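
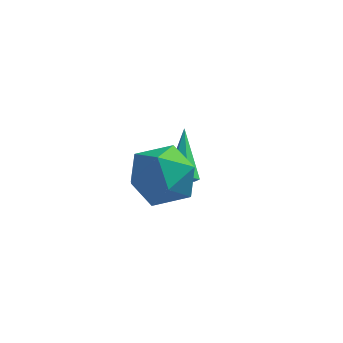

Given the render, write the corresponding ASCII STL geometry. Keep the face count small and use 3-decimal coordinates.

solid 
facet normal -0.321 0.253 0.913
outer loop
vertex -0.043 0.071 3.269
vertex -1.09 -0.443 3.043
vertex -0.21 -1.077 3.528
endloop
endfacet
facet normal 0.386 0.149 0.910
outer loop
vertex -0.043 0.071 3.269
vertex -0.21 -1.077 3.528
vertex 0.812 -0.721 3.036
endloop
endfacet
facet normal 0.673 0.598 0.436
outer loop
vertex -0.043 0.071 3.269
vertex 0.812 -0.721 3.036
vertex 0.563 0.133 2.248
endloop
endfacet
facet normal 0.143 0.979 0.144
outer loop
vertex -0.043 0.071 3.269
vertex 0.563 0.133 2.248
vertex -0.613 0.304 2.253
endloop
endfacet
facet normal -0.471 0.765 0.439
outer loop
vertex -0.043 0.071 3.269
vertex -0.613 0.304 2.253
vertex -1.09 -0.443 3.043
endloop
endfacet
facet normal 0.511 -0.517 0.687
outer loop
vertex 0.812 -0.721 3.036
vertex -0.21 -1.077 3.528
vertex 0.293 -1.724 2.667
endloop
endfacet
facet normal -0.633 -0.349 0.691
outer loop
vertex -0.21 -1.077 3.528
vertex -1.09 -0.443 3.043
vertex -0.883 -1.553 2.672
endloop
endfacet
facet normal -0.874 0.480 -0.074
outer loop
vertex -1.09 -0.443 3.043
vertex -0.613 0.304 2.253
vertex -1.132 -0.699 1.884
endloop
endfacet
facet normal 0.118 0.826 -0.552
outer loop
vertex -0.613 0.304 2.253
vertex 0.563 0.133 2.248
vertex -0.11 -0.343 1.392
endloop
endfacet
facet normal 0.975 0.209 -0.081
outer loop
vertex 0.563 0.133 2.248
vertex 0.812 -0.721 3.036
vertex 0.77 -0.977 1.877
endloop
endfacet
facet normal -0.143 -0.979 -0.144
outer loop
vertex -0.277 -1.491 1.651
vertex 0.293 -1.724 2.667
vertex -0.883 -1.553 2.672
endloop
endfacet
facet normal -0.673 -0.598 -0.436
outer loop
vertex -0.277 -1.491 1.651
vertex -0.883 -1.553 2.672
vertex -1.132 -0.699 1.884
endloop
endfacet
facet normal -0.386 -0.149 -0.910
outer loop
vertex -0.277 -1.491 1.651
vertex -1.132 -0.699 1.884
vertex -0.11 -0.343 1.392
endloop
endfacet
facet normal 0.321 -0.253 -0.913
outer loop
vertex -0.277 -1.491 1.651
vertex -0.11 -0.343 1.392
vertex 0.77 -0.977 1.877
endloop
endfacet
facet normal 0.471 -0.765 -0.439
outer loop
vertex -0.277 -1.491 1.651
vertex 0.77 -0.977 1.877
vertex 0.293 -1.724 2.667
endloop
endfacet
facet normal -0.118 -0.826 0.552
outer loop
vertex -0.883 -1.553 2.672
vertex 0.293 -1.724 2.667
vertex -0.21 -1.077 3.528
endloop
endfacet
facet normal -0.975 -0.209 0.081
outer loop
vertex -1.132 -0.699 1.884
vertex -0.883 -1.553 2.672
vertex -1.09 -0.443 3.043
endloop
endfacet
facet normal -0.511 0.517 -0.687
outer loop
vertex -0.11 -0.343 1.392
vertex -1.132 -0.699 1.884
vertex -0.613 0.304 2.253
endloop
endfacet
facet normal 0.633 0.349 -0.691
outer loop
vertex 0.77 -0.977 1.877
vertex -0.11 -0.343 1.392
vertex 0.563 0.133 2.248
endloop
endfacet
facet normal 0.874 -0.480 0.074
outer loop
vertex 0.293 -1.724 2.667
vertex 0.77 -0.977 1.877
vertex 0.812 -0.721 3.036
endloop
endfacet
facet normal 0.161 -0.726 -0.669
outer loop
vertex 0.042 2.258 -0.035
vertex -0.25 1.909 0.274
vertex -0.5 2.21 -0.113
endloop
endfacet
facet normal 0.006 0.833 -0.553
outer loop
vertex 0.042 2.258 -0.035
vertex -0.5 2.21 -0.113
vertex -0.57 3.351 1.606
endloop
endfacet
facet normal 0.162 -0.726 -0.669
outer loop
vertex -0.5 2.21 -0.113
vertex -0.25 1.909 0.274
vertex -0.792 1.86 0.196
endloop
endfacet
facet normal -0.847 0.426 -0.317
outer loop
vertex -0.5 2.21 -0.113
vertex -0.792 1.86 0.196
vertex -0.57 3.351 1.606
endloop
endfacet
facet normal 0.162 -0.725 -0.670
outer loop
vertex -0.792 1.86 0.196
vertex -0.25 1.909 0.274
vertex -0.542 1.559 0.582
endloop
endfacet
facet normal -0.889 -0.237 0.391
outer loop
vertex -0.792 1.86 0.196
vertex -0.542 1.559 0.582
vertex -0.57 3.351 1.606
endloop
endfacet
facet normal 0.162 -0.724 -0.670
outer loop
vertex -0.542 1.559 0.582
vertex -0.25 1.909 0.274
vertex 0.001 1.608 0.66
endloop
endfacet
facet normal -0.080 -0.496 0.865
outer loop
vertex -0.542 1.559 0.582
vertex 0.001 1.608 0.66
vertex -0.57 3.351 1.606
endloop
endfacet
facet normal 0.160 -0.725 -0.670
outer loop
vertex 0.001 1.608 0.66
vertex -0.25 1.909 0.274
vertex 0.293 1.957 0.352
endloop
endfacet
facet normal 0.771 -0.089 0.630
outer loop
vertex 0.001 1.608 0.66
vertex 0.293 1.957 0.352
vertex -0.57 3.351 1.606
endloop
endfacet
facet normal 0.160 -0.726 -0.669
outer loop
vertex 0.293 1.957 0.352
vertex -0.25 1.909 0.274
vertex 0.042 2.258 -0.035
endloop
endfacet
facet normal 0.814 0.576 -0.080
outer loop
vertex 0.293 1.957 0.352
vertex 0.042 2.258 -0.035
vertex -0.57 3.351 1.606
endloop
endfacet

endsolid


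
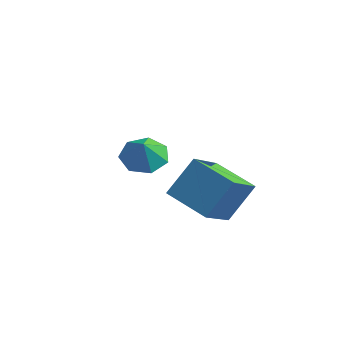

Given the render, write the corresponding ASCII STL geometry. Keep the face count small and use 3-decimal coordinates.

solid 
facet normal -0.162 0.371 -0.914
outer loop
vertex -3.087 4.429 2.022
vertex -3.654 3.681 1.819
vertex -3.894 4.527 2.205
endloop
endfacet
facet normal 0.249 0.467 0.848
outer loop
vertex -3.087 4.429 2.022
vertex -3.894 4.527 2.205
vertex -3.486 3.299 2.761
endloop
endfacet
facet normal -0.162 0.371 -0.914
outer loop
vertex -3.894 4.527 2.205
vertex -3.654 3.681 1.819
vertex -4.52 3.987 2.097
endloop
endfacet
facet normal -0.386 0.271 0.882
outer loop
vertex -3.894 4.527 2.205
vertex -4.52 3.987 2.097
vertex -3.486 3.299 2.761
endloop
endfacet
facet normal -0.163 0.371 -0.914
outer loop
vertex -4.52 3.987 2.097
vertex -3.654 3.681 1.819
vertex -4.493 3.217 1.78
endloop
endfacet
facet normal -0.651 -0.308 0.694
outer loop
vertex -4.52 3.987 2.097
vertex -4.493 3.217 1.78
vertex -3.486 3.299 2.761
endloop
endfacet
facet normal -0.163 0.371 -0.914
outer loop
vertex -4.493 3.217 1.78
vertex -3.654 3.681 1.819
vertex -3.834 2.797 1.492
endloop
endfacet
facet normal -0.347 -0.836 0.426
outer loop
vertex -4.493 3.217 1.78
vertex -3.834 2.797 1.492
vertex -3.486 3.299 2.761
endloop
endfacet
facet normal -0.162 0.371 -0.914
outer loop
vertex -3.834 2.797 1.492
vertex -3.654 3.681 1.819
vertex -3.039 3.042 1.451
endloop
endfacet
facet normal 0.296 -0.913 0.280
outer loop
vertex -3.834 2.797 1.492
vertex -3.039 3.042 1.451
vertex -3.486 3.299 2.761
endloop
endfacet
facet normal -0.162 0.370 -0.915
outer loop
vertex -3.039 3.042 1.451
vertex -3.654 3.681 1.819
vertex -2.707 3.768 1.686
endloop
endfacet
facet normal 0.796 -0.482 0.366
outer loop
vertex -3.039 3.042 1.451
vertex -2.707 3.768 1.686
vertex -3.486 3.299 2.761
endloop
endfacet
facet normal -0.163 0.371 -0.914
outer loop
vertex -2.707 3.768 1.686
vertex -3.654 3.681 1.819
vertex -3.087 4.429 2.022
endloop
endfacet
facet normal 0.775 0.131 0.619
outer loop
vertex -2.707 3.768 1.686
vertex -3.087 4.429 2.022
vertex -3.486 3.299 2.761
endloop
endfacet
facet normal -0.946 0.224 0.235
outer loop
vertex -0.326 0.941 4.503
vertex -0.251 2.667 3.157
vertex -0.891 -0.063 3.186
endloop
endfacet
facet normal -0.034 -0.788 0.615
outer loop
vertex 0.811 -0.467 2.763
vertex -0.326 0.941 4.503
vertex -0.891 -0.063 3.186
endloop
endfacet
facet normal -0.946 0.224 0.235
outer loop
vertex -0.891 -0.063 3.186
vertex -0.251 2.667 3.157
vertex -0.816 1.663 1.839
endloop
endfacet
facet normal -0.323 -0.573 -0.753
outer loop
vertex -0.816 1.663 1.839
vertex 0.811 -0.467 2.763
vertex -0.891 -0.063 3.186
endloop
endfacet
facet normal 0.323 0.573 0.753
outer loop
vertex -0.326 0.941 4.503
vertex 1.451 2.263 2.734
vertex -0.251 2.667 3.157
endloop
endfacet
facet normal -0.035 -0.788 0.615
outer loop
vertex 1.376 0.537 4.081
vertex -0.326 0.941 4.503
vertex 0.811 -0.467 2.763
endloop
endfacet
facet normal 0.323 0.574 0.753
outer loop
vertex 1.376 0.537 4.081
vertex 1.451 2.263 2.734
vertex -0.326 0.941 4.503
endloop
endfacet
facet normal 0.034 0.788 -0.615
outer loop
vertex -0.251 2.667 3.157
vertex 1.451 2.263 2.734
vertex -0.816 1.663 1.839
endloop
endfacet
facet normal -0.323 -0.573 -0.753
outer loop
vertex 0.886 1.259 1.417
vertex 0.811 -0.467 2.763
vertex -0.816 1.663 1.839
endloop
endfacet
facet normal 0.034 0.788 -0.615
outer loop
vertex -0.816 1.663 1.839
vertex 1.451 2.263 2.734
vertex 0.886 1.259 1.417
endloop
endfacet
facet normal 0.946 -0.224 -0.235
outer loop
vertex 0.886 1.259 1.417
vertex 1.376 0.537 4.081
vertex 0.811 -0.467 2.763
endloop
endfacet
facet normal 0.946 -0.224 -0.235
outer loop
vertex 1.451 2.263 2.734
vertex 1.376 0.537 4.081
vertex 0.886 1.259 1.417
endloop
endfacet

endsolid


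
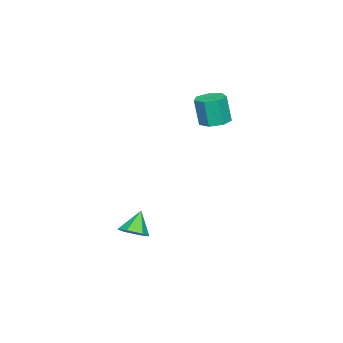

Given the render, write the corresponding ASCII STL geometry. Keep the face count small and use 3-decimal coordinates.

solid 
facet normal -0.025 0.165 -0.986
outer loop
vertex -1.928 1.239 1.244
vertex -2.369 0.615 1.151
vertex -2.587 1.343 1.278
endloop
endfacet
facet normal 0.162 0.974 0.158
outer loop
vertex -1.928 1.239 1.244
vertex -2.587 1.343 1.278
vertex -1.889 0.989 2.742
endloop
endfacet
facet normal 0.160 0.974 0.159
outer loop
vertex -1.889 0.989 2.742
vertex -2.587 1.343 1.278
vertex -2.549 1.092 2.776
endloop
endfacet
facet normal 0.025 -0.165 0.986
outer loop
vertex -1.889 0.989 2.742
vertex -2.549 1.092 2.776
vertex -2.331 0.365 2.649
endloop
endfacet
facet normal -0.025 0.165 -0.986
outer loop
vertex -2.587 1.343 1.278
vertex -2.369 0.615 1.151
vertex -3.082 0.898 1.216
endloop
endfacet
facet normal -0.672 0.728 0.139
outer loop
vertex -2.587 1.343 1.278
vertex -3.082 0.898 1.216
vertex -2.549 1.092 2.776
endloop
endfacet
facet normal -0.671 0.729 0.139
outer loop
vertex -2.549 1.092 2.776
vertex -3.082 0.898 1.216
vertex -3.044 0.648 2.715
endloop
endfacet
facet normal 0.026 -0.164 0.986
outer loop
vertex -2.549 1.092 2.776
vertex -3.044 0.648 2.715
vertex -2.331 0.365 2.649
endloop
endfacet
facet normal -0.024 0.165 -0.986
outer loop
vertex -3.082 0.898 1.216
vertex -2.369 0.615 1.151
vertex -3.041 0.241 1.105
endloop
endfacet
facet normal -0.998 -0.065 0.015
outer loop
vertex -3.082 0.898 1.216
vertex -3.041 0.241 1.105
vertex -3.044 0.648 2.715
endloop
endfacet
facet normal -0.998 -0.066 0.015
outer loop
vertex -3.044 0.648 2.715
vertex -3.041 0.241 1.105
vertex -3.002 -0.009 2.604
endloop
endfacet
facet normal 0.026 -0.165 0.986
outer loop
vertex -3.044 0.648 2.715
vertex -3.002 -0.009 2.604
vertex -2.331 0.365 2.649
endloop
endfacet
facet normal -0.024 0.164 -0.986
outer loop
vertex -3.041 0.241 1.105
vertex -2.369 0.615 1.151
vertex -2.493 -0.135 1.029
endloop
endfacet
facet normal -0.573 -0.811 -0.120
outer loop
vertex -3.041 0.241 1.105
vertex -2.493 -0.135 1.029
vertex -3.002 -0.009 2.604
endloop
endfacet
facet normal -0.574 -0.810 -0.121
outer loop
vertex -3.002 -0.009 2.604
vertex -2.493 -0.135 1.029
vertex -2.455 -0.385 2.527
endloop
endfacet
facet normal 0.026 -0.165 0.986
outer loop
vertex -3.002 -0.009 2.604
vertex -2.455 -0.385 2.527
vertex -2.331 0.365 2.649
endloop
endfacet
facet normal -0.026 0.165 -0.986
outer loop
vertex -2.493 -0.135 1.029
vertex -2.369 0.615 1.151
vertex -1.853 0.054 1.044
endloop
endfacet
facet normal 0.283 -0.945 -0.165
outer loop
vertex -2.493 -0.135 1.029
vertex -1.853 0.054 1.044
vertex -2.455 -0.385 2.527
endloop
endfacet
facet normal 0.282 -0.945 -0.165
outer loop
vertex -2.455 -0.385 2.527
vertex -1.853 0.054 1.044
vertex -1.814 -0.196 2.542
endloop
endfacet
facet normal 0.025 -0.165 0.986
outer loop
vertex -2.455 -0.385 2.527
vertex -1.814 -0.196 2.542
vertex -2.331 0.365 2.649
endloop
endfacet
facet normal -0.026 0.164 -0.986
outer loop
vertex -1.853 0.054 1.044
vertex -2.369 0.615 1.151
vertex -1.601 0.666 1.139
endloop
endfacet
facet normal 0.926 -0.368 -0.086
outer loop
vertex -1.853 0.054 1.044
vertex -1.601 0.666 1.139
vertex -1.814 -0.196 2.542
endloop
endfacet
facet normal 0.926 -0.367 -0.085
outer loop
vertex -1.814 -0.196 2.542
vertex -1.601 0.666 1.139
vertex -1.563 0.415 2.638
endloop
endfacet
facet normal 0.025 -0.165 0.986
outer loop
vertex -1.814 -0.196 2.542
vertex -1.563 0.415 2.638
vertex -2.331 0.365 2.649
endloop
endfacet
facet normal -0.026 0.166 -0.986
outer loop
vertex -1.601 0.666 1.139
vertex -2.369 0.615 1.151
vertex -1.928 1.239 1.244
endloop
endfacet
facet normal 0.872 0.487 0.059
outer loop
vertex -1.601 0.666 1.139
vertex -1.928 1.239 1.244
vertex -1.563 0.415 2.638
endloop
endfacet
facet normal 0.873 0.485 0.058
outer loop
vertex -1.563 0.415 2.638
vertex -1.928 1.239 1.244
vertex -1.889 0.989 2.742
endloop
endfacet
facet normal 0.025 -0.165 0.986
outer loop
vertex -1.563 0.415 2.638
vertex -1.889 0.989 2.742
vertex -2.331 0.365 2.649
endloop
endfacet
facet normal 0.579 -0.006 -0.816
outer loop
vertex 2.879 -1.243 -3.932
vertex 2.276 -1.224 -4.36
vertex 2.593 -0.593 -4.14
endloop
endfacet
facet normal 0.388 0.431 0.814
outer loop
vertex 2.879 -1.243 -3.932
vertex 2.593 -0.593 -4.14
vertex 1.524 -1.216 -3.3
endloop
endfacet
facet normal 0.579 -0.006 -0.816
outer loop
vertex 2.593 -0.593 -4.14
vertex 2.276 -1.224 -4.36
vertex 1.99 -0.574 -4.568
endloop
endfacet
facet normal -0.234 0.899 0.369
outer loop
vertex 2.593 -0.593 -4.14
vertex 1.99 -0.574 -4.568
vertex 1.524 -1.216 -3.3
endloop
endfacet
facet normal 0.579 -0.006 -0.816
outer loop
vertex 1.99 -0.574 -4.568
vertex 2.276 -1.224 -4.36
vertex 1.673 -1.205 -4.788
endloop
endfacet
facet normal -0.878 0.471 -0.084
outer loop
vertex 1.99 -0.574 -4.568
vertex 1.673 -1.205 -4.788
vertex 1.524 -1.216 -3.3
endloop
endfacet
facet normal 0.579 -0.006 -0.816
outer loop
vertex 1.673 -1.205 -4.788
vertex 2.276 -1.224 -4.36
vertex 1.959 -1.855 -4.58
endloop
endfacet
facet normal -0.900 -0.426 -0.093
outer loop
vertex 1.673 -1.205 -4.788
vertex 1.959 -1.855 -4.58
vertex 1.524 -1.216 -3.3
endloop
endfacet
facet normal 0.579 -0.006 -0.816
outer loop
vertex 1.959 -1.855 -4.58
vertex 2.276 -1.224 -4.36
vertex 2.562 -1.874 -4.152
endloop
endfacet
facet normal -0.278 -0.894 0.352
outer loop
vertex 1.959 -1.855 -4.58
vertex 2.562 -1.874 -4.152
vertex 1.524 -1.216 -3.3
endloop
endfacet
facet normal 0.579 -0.006 -0.816
outer loop
vertex 2.562 -1.874 -4.152
vertex 2.276 -1.224 -4.36
vertex 2.879 -1.243 -3.932
endloop
endfacet
facet normal 0.367 -0.465 0.806
outer loop
vertex 2.562 -1.874 -4.152
vertex 2.879 -1.243 -3.932
vertex 1.524 -1.216 -3.3
endloop
endfacet

endsolid


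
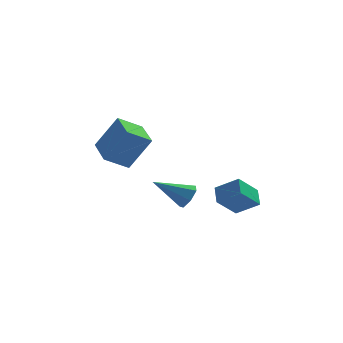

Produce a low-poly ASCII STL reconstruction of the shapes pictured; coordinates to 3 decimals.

solid 
facet normal -0.574 -0.485 0.660
outer loop
vertex 3.07 -3.546 -1.2
vertex 1.907 -3.201 -1.958
vertex 3.177 -4.471 -1.787
endloop
endfacet
facet normal 0.813 -0.242 0.530
outer loop
vertex 4.113 -3.679 -2.862
vertex 3.07 -3.546 -1.2
vertex 3.177 -4.471 -1.787
endloop
endfacet
facet normal -0.574 -0.486 0.659
outer loop
vertex 3.177 -4.471 -1.787
vertex 1.907 -3.201 -1.958
vertex 2.015 -4.125 -2.545
endloop
endfacet
facet normal 0.098 -0.840 -0.534
outer loop
vertex 2.015 -4.125 -2.545
vertex 4.113 -3.679 -2.862
vertex 3.177 -4.471 -1.787
endloop
endfacet
facet normal -0.098 0.840 0.533
outer loop
vertex 3.07 -3.546 -1.2
vertex 2.843 -2.409 -3.033
vertex 1.907 -3.201 -1.958
endloop
endfacet
facet normal 0.813 -0.241 0.530
outer loop
vertex 4.005 -2.755 -2.275
vertex 3.07 -3.546 -1.2
vertex 4.113 -3.679 -2.862
endloop
endfacet
facet normal -0.098 0.840 0.533
outer loop
vertex 4.005 -2.755 -2.275
vertex 2.843 -2.409 -3.033
vertex 3.07 -3.546 -1.2
endloop
endfacet
facet normal -0.813 0.242 -0.530
outer loop
vertex 1.907 -3.201 -1.958
vertex 2.843 -2.409 -3.033
vertex 2.015 -4.125 -2.545
endloop
endfacet
facet normal 0.098 -0.840 -0.533
outer loop
vertex 2.95 -3.334 -3.62
vertex 4.113 -3.679 -2.862
vertex 2.015 -4.125 -2.545
endloop
endfacet
facet normal -0.813 0.242 -0.529
outer loop
vertex 2.015 -4.125 -2.545
vertex 2.843 -2.409 -3.033
vertex 2.95 -3.334 -3.62
endloop
endfacet
facet normal 0.574 0.486 -0.659
outer loop
vertex 2.95 -3.334 -3.62
vertex 4.005 -2.755 -2.275
vertex 4.113 -3.679 -2.862
endloop
endfacet
facet normal 0.575 0.485 -0.659
outer loop
vertex 2.843 -2.409 -3.033
vertex 4.005 -2.755 -2.275
vertex 2.95 -3.334 -3.62
endloop
endfacet
facet normal 0.846 0.100 -0.524
outer loop
vertex 0.98 -2.922 -1.95
vertex 0.623 -3.228 -2.585
vertex 0.671 -2.471 -2.363
endloop
endfacet
facet normal -0.010 0.672 0.741
outer loop
vertex 0.98 -2.922 -1.95
vertex 0.671 -2.471 -2.363
vertex -1.103 -3.432 -1.515
endloop
endfacet
facet normal 0.845 0.100 -0.525
outer loop
vertex 0.671 -2.471 -2.363
vertex 0.623 -3.228 -2.585
vertex 0.325 -2.59 -2.943
endloop
endfacet
facet normal -0.444 0.892 0.082
outer loop
vertex 0.671 -2.471 -2.363
vertex 0.325 -2.59 -2.943
vertex -1.103 -3.432 -1.515
endloop
endfacet
facet normal 0.845 0.101 -0.525
outer loop
vertex 0.325 -2.59 -2.943
vertex 0.623 -3.228 -2.585
vertex 0.204 -3.19 -3.253
endloop
endfacet
facet normal -0.754 0.415 -0.509
outer loop
vertex 0.325 -2.59 -2.943
vertex 0.204 -3.19 -3.253
vertex -1.103 -3.432 -1.515
endloop
endfacet
facet normal 0.845 0.100 -0.525
outer loop
vertex 0.204 -3.19 -3.253
vertex 0.623 -3.228 -2.585
vertex 0.398 -3.818 -3.06
endloop
endfacet
facet normal -0.706 -0.398 -0.586
outer loop
vertex 0.204 -3.19 -3.253
vertex 0.398 -3.818 -3.06
vertex -1.103 -3.432 -1.515
endloop
endfacet
facet normal 0.846 0.099 -0.524
outer loop
vertex 0.398 -3.818 -3.06
vertex 0.623 -3.228 -2.585
vertex 0.761 -4.002 -2.509
endloop
endfacet
facet normal -0.336 -0.937 -0.092
outer loop
vertex 0.398 -3.818 -3.06
vertex 0.761 -4.002 -2.509
vertex -1.103 -3.432 -1.515
endloop
endfacet
facet normal 0.846 0.099 -0.524
outer loop
vertex 0.761 -4.002 -2.509
vertex 0.623 -3.228 -2.585
vertex 1.02 -3.604 -2.015
endloop
endfacet
facet normal 0.077 -0.796 0.601
outer loop
vertex 0.761 -4.002 -2.509
vertex 1.02 -3.604 -2.015
vertex -1.103 -3.432 -1.515
endloop
endfacet
facet normal 0.846 0.100 -0.524
outer loop
vertex 1.02 -3.604 -2.015
vertex 0.623 -3.228 -2.585
vertex 0.98 -2.922 -1.95
endloop
endfacet
facet normal 0.222 -0.080 0.972
outer loop
vertex 1.02 -3.604 -2.015
vertex 0.98 -2.922 -1.95
vertex -1.103 -3.432 -1.515
endloop
endfacet
facet normal -0.528 -0.021 -0.849
outer loop
vertex -3.551 -2.329 -0.44
vertex -4.133 -0.516 -0.124
vertex -2.352 -1.811 -1.198
endloop
endfacet
facet normal 0.302 -0.939 -0.164
outer loop
vertex -1.207 -1.764 0.644
vertex -3.551 -2.329 -0.44
vertex -2.352 -1.811 -1.198
endloop
endfacet
facet normal -0.528 -0.022 -0.849
outer loop
vertex -2.352 -1.811 -1.198
vertex -4.133 -0.516 -0.124
vertex -2.935 0.002 -0.882
endloop
endfacet
facet normal 0.794 0.343 -0.502
outer loop
vertex -2.935 0.002 -0.882
vertex -1.207 -1.764 0.644
vertex -2.352 -1.811 -1.198
endloop
endfacet
facet normal -0.794 -0.342 0.502
outer loop
vertex -3.551 -2.329 -0.44
vertex -2.988 -0.469 1.718
vertex -4.133 -0.516 -0.124
endloop
endfacet
facet normal 0.302 -0.939 -0.164
outer loop
vertex -2.405 -2.282 1.402
vertex -3.551 -2.329 -0.44
vertex -1.207 -1.764 0.644
endloop
endfacet
facet normal -0.794 -0.343 0.503
outer loop
vertex -2.405 -2.282 1.402
vertex -2.988 -0.469 1.718
vertex -3.551 -2.329 -0.44
endloop
endfacet
facet normal -0.302 0.939 0.164
outer loop
vertex -4.133 -0.516 -0.124
vertex -2.988 -0.469 1.718
vertex -2.935 0.002 -0.882
endloop
endfacet
facet normal 0.794 0.342 -0.503
outer loop
vertex -1.789 0.049 0.96
vertex -1.207 -1.764 0.644
vertex -2.935 0.002 -0.882
endloop
endfacet
facet normal -0.302 0.939 0.164
outer loop
vertex -2.935 0.002 -0.882
vertex -2.988 -0.469 1.718
vertex -1.789 0.049 0.96
endloop
endfacet
facet normal 0.528 0.021 0.849
outer loop
vertex -1.789 0.049 0.96
vertex -2.405 -2.282 1.402
vertex -1.207 -1.764 0.644
endloop
endfacet
facet normal 0.528 0.022 0.849
outer loop
vertex -2.988 -0.469 1.718
vertex -2.405 -2.282 1.402
vertex -1.789 0.049 0.96
endloop
endfacet

endsolid


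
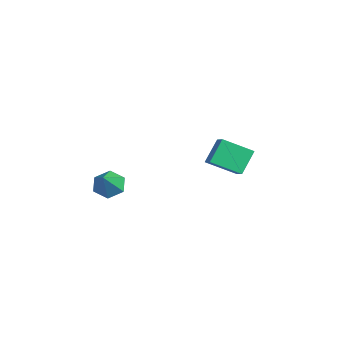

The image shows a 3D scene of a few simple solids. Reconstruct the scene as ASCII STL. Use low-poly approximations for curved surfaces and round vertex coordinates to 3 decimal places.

solid 
facet normal -0.572 0.400 -0.716
outer loop
vertex -2.325 -3.653 2.076
vertex -2.872 -3.366 2.674
vertex -2.213 -2.874 2.422
endloop
endfacet
facet normal 0.970 -0.033 -0.239
outer loop
vertex -2.325 -3.653 2.076
vertex -2.213 -2.874 2.422
vertex -1.888 -4.054 3.906
endloop
endfacet
facet normal -0.572 0.400 -0.716
outer loop
vertex -2.213 -2.874 2.422
vertex -2.872 -3.366 2.674
vertex -2.76 -2.587 3.02
endloop
endfacet
facet normal 0.702 0.624 0.343
outer loop
vertex -2.213 -2.874 2.422
vertex -2.76 -2.587 3.02
vertex -1.888 -4.054 3.906
endloop
endfacet
facet normal -0.572 0.400 -0.716
outer loop
vertex -2.76 -2.587 3.02
vertex -2.872 -3.366 2.674
vertex -3.419 -3.078 3.272
endloop
endfacet
facet normal -0.041 0.499 0.866
outer loop
vertex -2.76 -2.587 3.02
vertex -3.419 -3.078 3.272
vertex -1.888 -4.054 3.906
endloop
endfacet
facet normal -0.572 0.400 -0.716
outer loop
vertex -3.419 -3.078 3.272
vertex -2.872 -3.366 2.674
vertex -3.531 -3.858 2.926
endloop
endfacet
facet normal -0.516 -0.284 0.808
outer loop
vertex -3.419 -3.078 3.272
vertex -3.531 -3.858 2.926
vertex -1.888 -4.054 3.906
endloop
endfacet
facet normal -0.572 0.400 -0.716
outer loop
vertex -3.531 -3.858 2.926
vertex -2.872 -3.366 2.674
vertex -2.984 -4.145 2.328
endloop
endfacet
facet normal -0.247 -0.942 0.226
outer loop
vertex -3.531 -3.858 2.926
vertex -2.984 -4.145 2.328
vertex -1.888 -4.054 3.906
endloop
endfacet
facet normal -0.572 0.400 -0.716
outer loop
vertex -2.984 -4.145 2.328
vertex -2.872 -3.366 2.674
vertex -2.325 -3.653 2.076
endloop
endfacet
facet normal 0.496 -0.816 -0.297
outer loop
vertex -2.984 -4.145 2.328
vertex -2.325 -3.653 2.076
vertex -1.888 -4.054 3.906
endloop
endfacet
facet normal -0.842 0.162 -0.515
outer loop
vertex -3.36 2.647 4.125
vertex -2.613 4.034 3.341
vertex -2.849 1.738 3.005
endloop
endfacet
facet normal -0.424 -0.788 0.446
outer loop
vertex -1.847 1.546 3.619
vertex -3.36 2.647 4.125
vertex -2.849 1.738 3.005
endloop
endfacet
facet normal -0.841 0.162 -0.516
outer loop
vertex -2.849 1.738 3.005
vertex -2.613 4.034 3.341
vertex -2.101 3.125 2.221
endloop
endfacet
facet normal 0.335 -0.594 -0.732
outer loop
vertex -2.101 3.125 2.221
vertex -1.847 1.546 3.619
vertex -2.849 1.738 3.005
endloop
endfacet
facet normal -0.335 0.594 0.732
outer loop
vertex -3.36 2.647 4.125
vertex -1.611 3.842 3.955
vertex -2.613 4.034 3.341
endloop
endfacet
facet normal -0.425 -0.788 0.446
outer loop
vertex -2.359 2.455 4.739
vertex -3.36 2.647 4.125
vertex -1.847 1.546 3.619
endloop
endfacet
facet normal -0.335 0.594 0.731
outer loop
vertex -2.359 2.455 4.739
vertex -1.611 3.842 3.955
vertex -3.36 2.647 4.125
endloop
endfacet
facet normal 0.424 0.788 -0.446
outer loop
vertex -2.613 4.034 3.341
vertex -1.611 3.842 3.955
vertex -2.101 3.125 2.221
endloop
endfacet
facet normal 0.335 -0.594 -0.732
outer loop
vertex -1.1 2.933 2.835
vertex -1.847 1.546 3.619
vertex -2.101 3.125 2.221
endloop
endfacet
facet normal 0.425 0.788 -0.446
outer loop
vertex -2.101 3.125 2.221
vertex -1.611 3.842 3.955
vertex -1.1 2.933 2.835
endloop
endfacet
facet normal 0.841 -0.162 0.516
outer loop
vertex -1.1 2.933 2.835
vertex -2.359 2.455 4.739
vertex -1.847 1.546 3.619
endloop
endfacet
facet normal 0.841 -0.162 0.516
outer loop
vertex -1.611 3.842 3.955
vertex -2.359 2.455 4.739
vertex -1.1 2.933 2.835
endloop
endfacet

endsolid


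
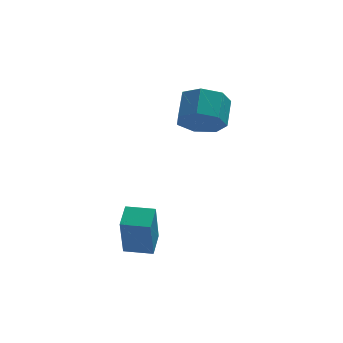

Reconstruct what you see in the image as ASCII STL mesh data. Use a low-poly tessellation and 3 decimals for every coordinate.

solid 
facet normal -0.250 -0.790 -0.560
outer loop
vertex 4.189 -0.255 1.735
vertex 3.319 -0.048 1.831
vertex 3.893 0.223 1.193
endloop
endfacet
facet normal 0.891 0.039 -0.453
outer loop
vertex 4.189 -0.255 1.735
vertex 3.893 0.223 1.193
vertex 4.492 0.7 2.413
endloop
endfacet
facet normal 0.891 0.039 -0.453
outer loop
vertex 4.492 0.7 2.413
vertex 3.893 0.223 1.193
vertex 4.196 1.179 1.871
endloop
endfacet
facet normal 0.250 0.789 0.561
outer loop
vertex 4.492 0.7 2.413
vertex 4.196 1.179 1.871
vertex 3.621 0.908 2.509
endloop
endfacet
facet normal -0.251 -0.789 -0.561
outer loop
vertex 3.893 0.223 1.193
vertex 3.319 -0.048 1.831
vertex 3.164 0.498 1.132
endloop
endfacet
facet normal 0.259 0.503 -0.825
outer loop
vertex 3.893 0.223 1.193
vertex 3.164 0.498 1.132
vertex 4.196 1.179 1.871
endloop
endfacet
facet normal 0.258 0.503 -0.825
outer loop
vertex 4.196 1.179 1.871
vertex 3.164 0.498 1.132
vertex 3.467 1.453 1.81
endloop
endfacet
facet normal 0.250 0.790 0.561
outer loop
vertex 4.196 1.179 1.871
vertex 3.467 1.453 1.81
vertex 3.621 0.908 2.509
endloop
endfacet
facet normal -0.250 -0.789 -0.561
outer loop
vertex 3.164 0.498 1.132
vertex 3.319 -0.048 1.831
vertex 2.552 0.361 1.597
endloop
endfacet
facet normal -0.569 0.588 -0.575
outer loop
vertex 3.164 0.498 1.132
vertex 2.552 0.361 1.597
vertex 3.467 1.453 1.81
endloop
endfacet
facet normal -0.568 0.588 -0.576
outer loop
vertex 3.467 1.453 1.81
vertex 2.552 0.361 1.597
vertex 2.855 1.317 2.275
endloop
endfacet
facet normal 0.250 0.789 0.560
outer loop
vertex 3.467 1.453 1.81
vertex 2.855 1.317 2.275
vertex 3.621 0.908 2.509
endloop
endfacet
facet normal -0.250 -0.790 -0.561
outer loop
vertex 2.552 0.361 1.597
vertex 3.319 -0.048 1.831
vertex 2.517 -0.083 2.238
endloop
endfacet
facet normal -0.967 0.231 0.107
outer loop
vertex 2.552 0.361 1.597
vertex 2.517 -0.083 2.238
vertex 2.855 1.317 2.275
endloop
endfacet
facet normal -0.967 0.231 0.107
outer loop
vertex 2.855 1.317 2.275
vertex 2.517 -0.083 2.238
vertex 2.82 0.873 2.916
endloop
endfacet
facet normal 0.250 0.789 0.560
outer loop
vertex 2.855 1.317 2.275
vertex 2.82 0.873 2.916
vertex 3.621 0.908 2.509
endloop
endfacet
facet normal -0.250 -0.790 -0.561
outer loop
vertex 2.517 -0.083 2.238
vertex 3.319 -0.048 1.831
vertex 3.086 -0.501 2.573
endloop
endfacet
facet normal -0.638 -0.300 0.709
outer loop
vertex 2.517 -0.083 2.238
vertex 3.086 -0.501 2.573
vertex 2.82 0.873 2.916
endloop
endfacet
facet normal -0.639 -0.300 0.708
outer loop
vertex 2.82 0.873 2.916
vertex 3.086 -0.501 2.573
vertex 3.388 0.455 3.251
endloop
endfacet
facet normal 0.250 0.789 0.561
outer loop
vertex 2.82 0.873 2.916
vertex 3.388 0.455 3.251
vertex 3.621 0.908 2.509
endloop
endfacet
facet normal -0.249 -0.790 -0.560
outer loop
vertex 3.086 -0.501 2.573
vertex 3.319 -0.048 1.831
vertex 3.83 -0.577 2.349
endloop
endfacet
facet normal 0.172 -0.605 0.777
outer loop
vertex 3.086 -0.501 2.573
vertex 3.83 -0.577 2.349
vertex 3.388 0.455 3.251
endloop
endfacet
facet normal 0.171 -0.606 0.777
outer loop
vertex 3.388 0.455 3.251
vertex 3.83 -0.577 2.349
vertex 4.132 0.378 3.027
endloop
endfacet
facet normal 0.250 0.789 0.561
outer loop
vertex 3.388 0.455 3.251
vertex 4.132 0.378 3.027
vertex 3.621 0.908 2.509
endloop
endfacet
facet normal -0.250 -0.790 -0.560
outer loop
vertex 3.83 -0.577 2.349
vertex 3.319 -0.048 1.831
vertex 4.189 -0.255 1.735
endloop
endfacet
facet normal 0.852 -0.454 0.260
outer loop
vertex 3.83 -0.577 2.349
vertex 4.189 -0.255 1.735
vertex 4.132 0.378 3.027
endloop
endfacet
facet normal 0.851 -0.455 0.261
outer loop
vertex 4.132 0.378 3.027
vertex 4.189 -0.255 1.735
vertex 4.492 0.7 2.413
endloop
endfacet
facet normal 0.250 0.789 0.561
outer loop
vertex 4.132 0.378 3.027
vertex 4.492 0.7 2.413
vertex 3.621 0.908 2.509
endloop
endfacet
facet normal -0.945 0.328 0.008
outer loop
vertex 0.046 -3.529 -0.733
vertex 0.344 -2.677 -0.436
vertex 0.212 -3.009 -2.395
endloop
endfacet
facet normal -0.314 -0.897 -0.312
outer loop
vertex 1.176 -3.343 -2.404
vertex 0.046 -3.529 -0.733
vertex 0.212 -3.009 -2.395
endloop
endfacet
facet normal -0.945 0.328 0.008
outer loop
vertex 0.212 -3.009 -2.395
vertex 0.344 -2.677 -0.436
vertex 0.51 -2.157 -2.099
endloop
endfacet
facet normal 0.094 0.297 -0.950
outer loop
vertex 0.51 -2.157 -2.099
vertex 1.176 -3.343 -2.404
vertex 0.212 -3.009 -2.395
endloop
endfacet
facet normal -0.094 -0.298 0.950
outer loop
vertex 0.046 -3.529 -0.733
vertex 1.308 -3.011 -0.445
vertex 0.344 -2.677 -0.436
endloop
endfacet
facet normal -0.313 -0.897 -0.312
outer loop
vertex 1.01 -3.863 -0.741
vertex 0.046 -3.529 -0.733
vertex 1.176 -3.343 -2.404
endloop
endfacet
facet normal -0.095 -0.297 0.950
outer loop
vertex 1.01 -3.863 -0.741
vertex 1.308 -3.011 -0.445
vertex 0.046 -3.529 -0.733
endloop
endfacet
facet normal 0.314 0.897 0.312
outer loop
vertex 0.344 -2.677 -0.436
vertex 1.308 -3.011 -0.445
vertex 0.51 -2.157 -2.099
endloop
endfacet
facet normal 0.095 0.298 -0.950
outer loop
vertex 1.474 -2.491 -2.107
vertex 1.176 -3.343 -2.404
vertex 0.51 -2.157 -2.099
endloop
endfacet
facet normal 0.313 0.897 0.312
outer loop
vertex 0.51 -2.157 -2.099
vertex 1.308 -3.011 -0.445
vertex 1.474 -2.491 -2.107
endloop
endfacet
facet normal 0.945 -0.328 -0.008
outer loop
vertex 1.474 -2.491 -2.107
vertex 1.01 -3.863 -0.741
vertex 1.176 -3.343 -2.404
endloop
endfacet
facet normal 0.945 -0.328 -0.008
outer loop
vertex 1.308 -3.011 -0.445
vertex 1.01 -3.863 -0.741
vertex 1.474 -2.491 -2.107
endloop
endfacet

endsolid


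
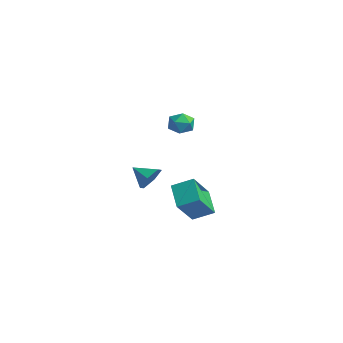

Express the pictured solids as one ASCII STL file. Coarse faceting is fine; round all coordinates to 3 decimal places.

solid 
facet normal 0.692 0.521 -0.499
outer loop
vertex 2.302 0.339 0.144
vertex 1.728 0.792 -0.179
vertex 2.065 1.007 0.513
endloop
endfacet
facet normal 0.195 -0.420 0.886
outer loop
vertex 2.302 0.339 0.144
vertex 2.065 1.007 0.513
vertex 0.952 0.208 0.379
endloop
endfacet
facet normal 0.692 0.521 -0.499
outer loop
vertex 2.065 1.007 0.513
vertex 1.728 0.792 -0.179
vertex 1.49 1.461 0.19
endloop
endfacet
facet normal -0.302 0.268 0.915
outer loop
vertex 2.065 1.007 0.513
vertex 1.49 1.461 0.19
vertex 0.952 0.208 0.379
endloop
endfacet
facet normal 0.692 0.521 -0.499
outer loop
vertex 1.49 1.461 0.19
vertex 1.728 0.792 -0.179
vertex 1.153 1.245 -0.503
endloop
endfacet
facet normal -0.863 0.414 0.290
outer loop
vertex 1.49 1.461 0.19
vertex 1.153 1.245 -0.503
vertex 0.952 0.208 0.379
endloop
endfacet
facet normal 0.692 0.522 -0.499
outer loop
vertex 1.153 1.245 -0.503
vertex 1.728 0.792 -0.179
vertex 1.391 0.577 -0.872
endloop
endfacet
facet normal -0.923 -0.129 -0.362
outer loop
vertex 1.153 1.245 -0.503
vertex 1.391 0.577 -0.872
vertex 0.952 0.208 0.379
endloop
endfacet
facet normal 0.693 0.521 -0.499
outer loop
vertex 1.391 0.577 -0.872
vertex 1.728 0.792 -0.179
vertex 1.965 0.123 -0.549
endloop
endfacet
facet normal -0.426 -0.816 -0.390
outer loop
vertex 1.391 0.577 -0.872
vertex 1.965 0.123 -0.549
vertex 0.952 0.208 0.379
endloop
endfacet
facet normal 0.692 0.521 -0.499
outer loop
vertex 1.965 0.123 -0.549
vertex 1.728 0.792 -0.179
vertex 2.302 0.339 0.144
endloop
endfacet
facet normal 0.134 -0.963 0.235
outer loop
vertex 1.965 0.123 -0.549
vertex 2.302 0.339 0.144
vertex 0.952 0.208 0.379
endloop
endfacet
facet normal -0.456 0.861 0.223
outer loop
vertex 1.709 2.703 2.993
vertex 1.561 2.455 3.648
vertex 2.171 2.809 3.529
endloop
endfacet
facet normal 0.069 0.966 -0.250
outer loop
vertex 1.709 2.703 2.993
vertex 2.171 2.809 3.529
vertex 2.411 2.624 2.882
endloop
endfacet
facet normal -0.067 0.563 -0.824
outer loop
vertex 1.709 2.703 2.993
vertex 2.411 2.624 2.882
vertex 1.949 2.156 2.6
endloop
endfacet
facet normal -0.677 0.210 -0.705
outer loop
vertex 1.709 2.703 2.993
vertex 1.949 2.156 2.6
vertex 1.424 2.052 3.073
endloop
endfacet
facet normal -0.917 0.394 -0.058
outer loop
vertex 1.709 2.703 2.993
vertex 1.424 2.052 3.073
vertex 1.561 2.455 3.648
endloop
endfacet
facet normal 0.678 0.734 0.041
outer loop
vertex 2.411 2.624 2.882
vertex 2.171 2.809 3.529
vertex 2.696 2.328 3.467
endloop
endfacet
facet normal -0.171 0.566 0.806
outer loop
vertex 2.171 2.809 3.529
vertex 1.561 2.455 3.648
vertex 2.171 2.224 3.94
endloop
endfacet
facet normal -0.917 -0.189 0.351
outer loop
vertex 1.561 2.455 3.648
vertex 1.424 2.052 3.073
vertex 1.709 1.756 3.658
endloop
endfacet
facet normal -0.529 -0.488 -0.694
outer loop
vertex 1.424 2.052 3.073
vertex 1.949 2.156 2.6
vertex 1.949 1.571 3.011
endloop
endfacet
facet normal 0.456 0.084 -0.886
outer loop
vertex 1.949 2.156 2.6
vertex 2.411 2.624 2.882
vertex 2.559 1.925 2.892
endloop
endfacet
facet normal 0.677 -0.210 0.705
outer loop
vertex 2.411 1.677 3.547
vertex 2.696 2.328 3.467
vertex 2.171 2.224 3.94
endloop
endfacet
facet normal 0.067 -0.563 0.824
outer loop
vertex 2.411 1.677 3.547
vertex 2.171 2.224 3.94
vertex 1.709 1.756 3.658
endloop
endfacet
facet normal -0.069 -0.966 0.250
outer loop
vertex 2.411 1.677 3.547
vertex 1.709 1.756 3.658
vertex 1.949 1.571 3.011
endloop
endfacet
facet normal 0.456 -0.861 -0.223
outer loop
vertex 2.411 1.677 3.547
vertex 1.949 1.571 3.011
vertex 2.559 1.925 2.892
endloop
endfacet
facet normal 0.917 -0.394 0.058
outer loop
vertex 2.411 1.677 3.547
vertex 2.559 1.925 2.892
vertex 2.696 2.328 3.467
endloop
endfacet
facet normal 0.529 0.488 0.694
outer loop
vertex 2.171 2.224 3.94
vertex 2.696 2.328 3.467
vertex 2.171 2.809 3.529
endloop
endfacet
facet normal -0.456 -0.084 0.886
outer loop
vertex 1.709 1.756 3.658
vertex 2.171 2.224 3.94
vertex 1.561 2.455 3.648
endloop
endfacet
facet normal -0.678 -0.734 -0.041
outer loop
vertex 1.949 1.571 3.011
vertex 1.709 1.756 3.658
vertex 1.424 2.052 3.073
endloop
endfacet
facet normal 0.171 -0.566 -0.806
outer loop
vertex 2.559 1.925 2.892
vertex 1.949 1.571 3.011
vertex 1.949 2.156 2.6
endloop
endfacet
facet normal 0.917 0.189 -0.351
outer loop
vertex 2.696 2.328 3.467
vertex 2.559 1.925 2.892
vertex 2.411 2.624 2.882
endloop
endfacet
facet normal -0.803 0.191 0.565
outer loop
vertex 0.275 3.739 -1.26
vertex -0.399 4.906 -2.613
vertex -0.306 2.809 -1.772
endloop
endfacet
facet normal 0.353 -0.611 0.709
outer loop
vertex 0.939 2.514 -2.647
vertex 0.275 3.739 -1.26
vertex -0.306 2.809 -1.772
endloop
endfacet
facet normal -0.803 0.191 0.565
outer loop
vertex -0.306 2.809 -1.772
vertex -0.399 4.906 -2.613
vertex -0.98 3.977 -3.125
endloop
endfacet
facet normal -0.480 -0.768 -0.424
outer loop
vertex -0.98 3.977 -3.125
vertex 0.939 2.514 -2.647
vertex -0.306 2.809 -1.772
endloop
endfacet
facet normal 0.480 0.768 0.424
outer loop
vertex 0.275 3.739 -1.26
vertex 0.846 4.611 -3.488
vertex -0.399 4.906 -2.613
endloop
endfacet
facet normal 0.353 -0.611 0.709
outer loop
vertex 1.52 3.443 -2.135
vertex 0.275 3.739 -1.26
vertex 0.939 2.514 -2.647
endloop
endfacet
facet normal 0.480 0.768 0.424
outer loop
vertex 1.52 3.443 -2.135
vertex 0.846 4.611 -3.488
vertex 0.275 3.739 -1.26
endloop
endfacet
facet normal -0.353 0.611 -0.708
outer loop
vertex -0.399 4.906 -2.613
vertex 0.846 4.611 -3.488
vertex -0.98 3.977 -3.125
endloop
endfacet
facet normal -0.480 -0.768 -0.423
outer loop
vertex 0.265 3.681 -4.0
vertex 0.939 2.514 -2.647
vertex -0.98 3.977 -3.125
endloop
endfacet
facet normal -0.353 0.611 -0.709
outer loop
vertex -0.98 3.977 -3.125
vertex 0.846 4.611 -3.488
vertex 0.265 3.681 -4.0
endloop
endfacet
facet normal 0.803 -0.191 -0.565
outer loop
vertex 0.265 3.681 -4.0
vertex 1.52 3.443 -2.135
vertex 0.939 2.514 -2.647
endloop
endfacet
facet normal 0.803 -0.191 -0.565
outer loop
vertex 0.846 4.611 -3.488
vertex 1.52 3.443 -2.135
vertex 0.265 3.681 -4.0
endloop
endfacet

endsolid


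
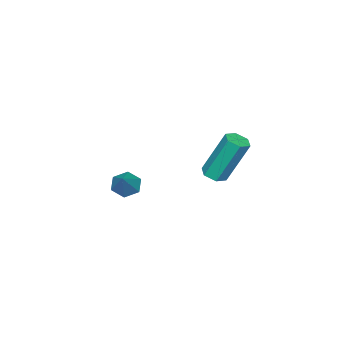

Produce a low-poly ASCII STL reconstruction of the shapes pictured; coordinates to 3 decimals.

solid 
facet normal -0.665 -0.331 -0.669
outer loop
vertex -0.771 -1.864 -3.746
vertex -1.209 -1.439 -3.521
vertex -0.808 -1.269 -4.004
endloop
endfacet
facet normal 0.931 -0.095 -0.353
outer loop
vertex -0.771 -1.864 -3.746
vertex -0.808 -1.269 -4.004
vertex -0.211 -0.941 -2.519
endloop
endfacet
facet normal -0.665 -0.333 -0.669
outer loop
vertex -0.808 -1.269 -4.004
vertex -1.209 -1.439 -3.521
vertex -1.246 -0.844 -3.78
endloop
endfacet
facet normal 0.536 0.753 -0.382
outer loop
vertex -0.808 -1.269 -4.004
vertex -1.246 -0.844 -3.78
vertex -0.211 -0.941 -2.519
endloop
endfacet
facet normal -0.665 -0.333 -0.669
outer loop
vertex -1.246 -0.844 -3.78
vertex -1.209 -1.439 -3.521
vertex -1.647 -1.014 -3.297
endloop
endfacet
facet normal -0.161 0.965 0.206
outer loop
vertex -1.246 -0.844 -3.78
vertex -1.647 -1.014 -3.297
vertex -0.211 -0.941 -2.519
endloop
endfacet
facet normal -0.665 -0.333 -0.669
outer loop
vertex -1.647 -1.014 -3.297
vertex -1.209 -1.439 -3.521
vertex -1.609 -1.609 -3.039
endloop
endfacet
facet normal -0.463 0.328 0.824
outer loop
vertex -1.647 -1.014 -3.297
vertex -1.609 -1.609 -3.039
vertex -0.211 -0.941 -2.519
endloop
endfacet
facet normal -0.665 -0.331 -0.669
outer loop
vertex -1.609 -1.609 -3.039
vertex -1.209 -1.439 -3.521
vertex -1.172 -2.034 -3.263
endloop
endfacet
facet normal -0.069 -0.519 0.852
outer loop
vertex -1.609 -1.609 -3.039
vertex -1.172 -2.034 -3.263
vertex -0.211 -0.941 -2.519
endloop
endfacet
facet normal -0.665 -0.331 -0.669
outer loop
vertex -1.172 -2.034 -3.263
vertex -1.209 -1.439 -3.521
vertex -0.771 -1.864 -3.746
endloop
endfacet
facet normal 0.628 -0.732 0.264
outer loop
vertex -1.172 -2.034 -3.263
vertex -0.771 -1.864 -3.746
vertex -0.211 -0.941 -2.519
endloop
endfacet
facet normal 0.172 -0.376 -0.911
outer loop
vertex 0.056 3.452 -1.108
vertex -0.357 3.11 -1.045
vertex -0.44 3.598 -1.262
endloop
endfacet
facet normal 0.354 0.886 -0.300
outer loop
vertex 0.056 3.452 -1.108
vertex -0.44 3.598 -1.262
vertex -0.309 4.251 0.822
endloop
endfacet
facet normal 0.354 0.886 -0.300
outer loop
vertex -0.309 4.251 0.822
vertex -0.44 3.598 -1.262
vertex -0.806 4.397 0.667
endloop
endfacet
facet normal -0.173 0.378 0.910
outer loop
vertex -0.309 4.251 0.822
vertex -0.806 4.397 0.667
vertex -0.723 3.91 0.885
endloop
endfacet
facet normal 0.172 -0.376 -0.911
outer loop
vertex -0.44 3.598 -1.262
vertex -0.357 3.11 -1.045
vertex -0.854 3.256 -1.199
endloop
endfacet
facet normal -0.620 0.677 -0.398
outer loop
vertex -0.44 3.598 -1.262
vertex -0.854 3.256 -1.199
vertex -0.806 4.397 0.667
endloop
endfacet
facet normal -0.620 0.676 -0.397
outer loop
vertex -0.806 4.397 0.667
vertex -0.854 3.256 -1.199
vertex -1.219 4.055 0.73
endloop
endfacet
facet normal -0.174 0.378 0.910
outer loop
vertex -0.806 4.397 0.667
vertex -1.219 4.055 0.73
vertex -0.723 3.91 0.885
endloop
endfacet
facet normal 0.172 -0.376 -0.910
outer loop
vertex -0.854 3.256 -1.199
vertex -0.357 3.11 -1.045
vertex -0.771 2.769 -0.982
endloop
endfacet
facet normal -0.973 -0.209 -0.097
outer loop
vertex -0.854 3.256 -1.199
vertex -0.771 2.769 -0.982
vertex -1.219 4.055 0.73
endloop
endfacet
facet normal -0.973 -0.209 -0.097
outer loop
vertex -1.219 4.055 0.73
vertex -0.771 2.769 -0.982
vertex -1.136 3.568 0.948
endloop
endfacet
facet normal -0.174 0.378 0.910
outer loop
vertex -1.219 4.055 0.73
vertex -1.136 3.568 0.948
vertex -0.723 3.91 0.885
endloop
endfacet
facet normal 0.173 -0.378 -0.910
outer loop
vertex -0.771 2.769 -0.982
vertex -0.357 3.11 -1.045
vertex -0.274 2.623 -0.827
endloop
endfacet
facet normal -0.354 -0.886 0.300
outer loop
vertex -0.771 2.769 -0.982
vertex -0.274 2.623 -0.827
vertex -1.136 3.568 0.948
endloop
endfacet
facet normal -0.354 -0.886 0.300
outer loop
vertex -1.136 3.568 0.948
vertex -0.274 2.623 -0.827
vertex -0.64 3.422 1.102
endloop
endfacet
facet normal -0.172 0.376 0.911
outer loop
vertex -1.136 3.568 0.948
vertex -0.64 3.422 1.102
vertex -0.723 3.91 0.885
endloop
endfacet
facet normal 0.174 -0.378 -0.910
outer loop
vertex -0.274 2.623 -0.827
vertex -0.357 3.11 -1.045
vertex 0.139 2.965 -0.89
endloop
endfacet
facet normal 0.620 -0.676 0.398
outer loop
vertex -0.274 2.623 -0.827
vertex 0.139 2.965 -0.89
vertex -0.64 3.422 1.102
endloop
endfacet
facet normal 0.620 -0.677 0.398
outer loop
vertex -0.64 3.422 1.102
vertex 0.139 2.965 -0.89
vertex -0.226 3.764 1.039
endloop
endfacet
facet normal -0.172 0.376 0.911
outer loop
vertex -0.64 3.422 1.102
vertex -0.226 3.764 1.039
vertex -0.723 3.91 0.885
endloop
endfacet
facet normal 0.174 -0.378 -0.910
outer loop
vertex 0.139 2.965 -0.89
vertex -0.357 3.11 -1.045
vertex 0.056 3.452 -1.108
endloop
endfacet
facet normal 0.973 0.209 0.097
outer loop
vertex 0.139 2.965 -0.89
vertex 0.056 3.452 -1.108
vertex -0.226 3.764 1.039
endloop
endfacet
facet normal 0.973 0.209 0.097
outer loop
vertex -0.226 3.764 1.039
vertex 0.056 3.452 -1.108
vertex -0.309 4.251 0.822
endloop
endfacet
facet normal -0.172 0.376 0.910
outer loop
vertex -0.226 3.764 1.039
vertex -0.309 4.251 0.822
vertex -0.723 3.91 0.885
endloop
endfacet

endsolid


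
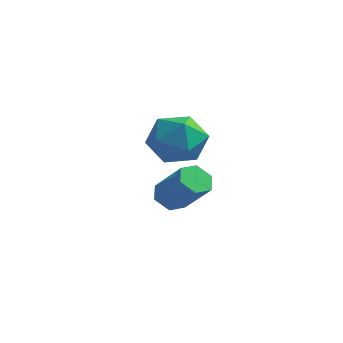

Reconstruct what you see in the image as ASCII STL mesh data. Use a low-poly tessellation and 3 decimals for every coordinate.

solid 
facet normal -0.954 -0.019 0.300
outer loop
vertex 0.768 -1.552 1.373
vertex 1.109 -1.306 2.473
vertex 0.857 -0.432 1.726
endloop
endfacet
facet normal -0.905 0.192 -0.380
outer loop
vertex 0.768 -1.552 1.373
vertex 0.857 -0.432 1.726
vertex 1.239 -0.745 0.657
endloop
endfacet
facet normal -0.579 -0.326 -0.748
outer loop
vertex 0.768 -1.552 1.373
vertex 1.239 -0.745 0.657
vertex 1.728 -1.813 0.744
endloop
endfacet
facet normal -0.426 -0.855 -0.295
outer loop
vertex 0.768 -1.552 1.373
vertex 1.728 -1.813 0.744
vertex 1.648 -2.16 1.866
endloop
endfacet
facet normal -0.658 -0.666 0.353
outer loop
vertex 0.768 -1.552 1.373
vertex 1.648 -2.16 1.866
vertex 1.109 -1.306 2.473
endloop
endfacet
facet normal -0.492 0.772 -0.402
outer loop
vertex 1.239 -0.745 0.657
vertex 0.857 -0.432 1.726
vertex 1.872 -0.0 1.314
endloop
endfacet
facet normal -0.570 0.433 0.699
outer loop
vertex 0.857 -0.432 1.726
vertex 1.109 -1.306 2.473
vertex 1.792 -0.347 2.436
endloop
endfacet
facet normal -0.091 -0.614 0.784
outer loop
vertex 1.109 -1.306 2.473
vertex 1.648 -2.16 1.866
vertex 2.281 -1.415 2.523
endloop
endfacet
facet normal 0.285 -0.921 -0.265
outer loop
vertex 1.648 -2.16 1.866
vertex 1.728 -1.813 0.744
vertex 2.663 -1.728 1.454
endloop
endfacet
facet normal 0.037 -0.065 -0.997
outer loop
vertex 1.728 -1.813 0.744
vertex 1.239 -0.745 0.657
vertex 2.411 -0.854 0.707
endloop
endfacet
facet normal 0.426 0.855 0.295
outer loop
vertex 2.752 -0.608 1.807
vertex 1.872 -0.0 1.314
vertex 1.792 -0.347 2.436
endloop
endfacet
facet normal 0.579 0.326 0.748
outer loop
vertex 2.752 -0.608 1.807
vertex 1.792 -0.347 2.436
vertex 2.281 -1.415 2.523
endloop
endfacet
facet normal 0.905 -0.192 0.380
outer loop
vertex 2.752 -0.608 1.807
vertex 2.281 -1.415 2.523
vertex 2.663 -1.728 1.454
endloop
endfacet
facet normal 0.954 0.019 -0.300
outer loop
vertex 2.752 -0.608 1.807
vertex 2.663 -1.728 1.454
vertex 2.411 -0.854 0.707
endloop
endfacet
facet normal 0.658 0.666 -0.353
outer loop
vertex 2.752 -0.608 1.807
vertex 2.411 -0.854 0.707
vertex 1.872 -0.0 1.314
endloop
endfacet
facet normal -0.285 0.921 0.265
outer loop
vertex 1.792 -0.347 2.436
vertex 1.872 -0.0 1.314
vertex 0.857 -0.432 1.726
endloop
endfacet
facet normal -0.037 0.065 0.997
outer loop
vertex 2.281 -1.415 2.523
vertex 1.792 -0.347 2.436
vertex 1.109 -1.306 2.473
endloop
endfacet
facet normal 0.492 -0.772 0.402
outer loop
vertex 2.663 -1.728 1.454
vertex 2.281 -1.415 2.523
vertex 1.648 -2.16 1.866
endloop
endfacet
facet normal 0.570 -0.433 -0.699
outer loop
vertex 2.411 -0.854 0.707
vertex 2.663 -1.728 1.454
vertex 1.728 -1.813 0.744
endloop
endfacet
facet normal 0.091 0.614 -0.784
outer loop
vertex 1.872 -0.0 1.314
vertex 2.411 -0.854 0.707
vertex 1.239 -0.745 0.657
endloop
endfacet
facet normal -0.706 0.134 -0.695
outer loop
vertex -0.167 2.294 -3.349
vertex -0.693 2.094 -2.853
vertex -0.493 2.814 -2.917
endloop
endfacet
facet normal 0.559 0.708 -0.431
outer loop
vertex -0.167 2.294 -3.349
vertex -0.493 2.814 -2.917
vertex 1.139 2.047 -2.063
endloop
endfacet
facet normal 0.558 0.709 -0.430
outer loop
vertex 1.139 2.047 -2.063
vertex -0.493 2.814 -2.917
vertex 0.813 2.566 -1.631
endloop
endfacet
facet normal 0.707 -0.135 0.695
outer loop
vertex 1.139 2.047 -2.063
vertex 0.813 2.566 -1.631
vertex 0.613 1.846 -1.567
endloop
endfacet
facet normal -0.706 0.134 -0.696
outer loop
vertex -0.493 2.814 -2.917
vertex -0.693 2.094 -2.853
vertex -1.019 2.613 -2.422
endloop
endfacet
facet normal -0.098 0.954 0.283
outer loop
vertex -0.493 2.814 -2.917
vertex -1.019 2.613 -2.422
vertex 0.813 2.566 -1.631
endloop
endfacet
facet normal -0.097 0.954 0.282
outer loop
vertex 0.813 2.566 -1.631
vertex -1.019 2.613 -2.422
vertex 0.287 2.366 -1.136
endloop
endfacet
facet normal 0.706 -0.134 0.696
outer loop
vertex 0.813 2.566 -1.631
vertex 0.287 2.366 -1.136
vertex 0.613 1.846 -1.567
endloop
endfacet
facet normal -0.706 0.133 -0.695
outer loop
vertex -1.019 2.613 -2.422
vertex -0.693 2.094 -2.853
vertex -1.219 1.893 -2.357
endloop
endfacet
facet normal -0.656 0.247 0.713
outer loop
vertex -1.019 2.613 -2.422
vertex -1.219 1.893 -2.357
vertex 0.287 2.366 -1.136
endloop
endfacet
facet normal -0.656 0.247 0.713
outer loop
vertex 0.287 2.366 -1.136
vertex -1.219 1.893 -2.357
vertex 0.087 1.646 -1.071
endloop
endfacet
facet normal 0.706 -0.133 0.695
outer loop
vertex 0.287 2.366 -1.136
vertex 0.087 1.646 -1.071
vertex 0.613 1.846 -1.567
endloop
endfacet
facet normal -0.707 0.135 -0.695
outer loop
vertex -1.219 1.893 -2.357
vertex -0.693 2.094 -2.853
vertex -0.893 1.374 -2.789
endloop
endfacet
facet normal -0.558 -0.709 0.431
outer loop
vertex -1.219 1.893 -2.357
vertex -0.893 1.374 -2.789
vertex 0.087 1.646 -1.071
endloop
endfacet
facet normal -0.559 -0.708 0.431
outer loop
vertex 0.087 1.646 -1.071
vertex -0.893 1.374 -2.789
vertex 0.413 1.126 -1.503
endloop
endfacet
facet normal 0.706 -0.134 0.695
outer loop
vertex 0.087 1.646 -1.071
vertex 0.413 1.126 -1.503
vertex 0.613 1.846 -1.567
endloop
endfacet
facet normal -0.706 0.134 -0.696
outer loop
vertex -0.893 1.374 -2.789
vertex -0.693 2.094 -2.853
vertex -0.367 1.574 -3.284
endloop
endfacet
facet normal 0.097 -0.954 -0.283
outer loop
vertex -0.893 1.374 -2.789
vertex -0.367 1.574 -3.284
vertex 0.413 1.126 -1.503
endloop
endfacet
facet normal 0.098 -0.954 -0.283
outer loop
vertex 0.413 1.126 -1.503
vertex -0.367 1.574 -3.284
vertex 0.939 1.327 -1.998
endloop
endfacet
facet normal 0.706 -0.134 0.696
outer loop
vertex 0.413 1.126 -1.503
vertex 0.939 1.327 -1.998
vertex 0.613 1.846 -1.567
endloop
endfacet
facet normal -0.706 0.133 -0.695
outer loop
vertex -0.367 1.574 -3.284
vertex -0.693 2.094 -2.853
vertex -0.167 2.294 -3.349
endloop
endfacet
facet normal 0.656 -0.247 -0.713
outer loop
vertex -0.367 1.574 -3.284
vertex -0.167 2.294 -3.349
vertex 0.939 1.327 -1.998
endloop
endfacet
facet normal 0.656 -0.247 -0.713
outer loop
vertex 0.939 1.327 -1.998
vertex -0.167 2.294 -3.349
vertex 1.139 2.047 -2.063
endloop
endfacet
facet normal 0.706 -0.133 0.695
outer loop
vertex 0.939 1.327 -1.998
vertex 1.139 2.047 -2.063
vertex 0.613 1.846 -1.567
endloop
endfacet

endsolid


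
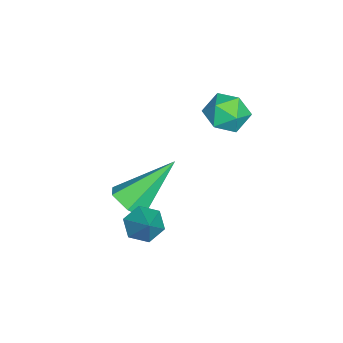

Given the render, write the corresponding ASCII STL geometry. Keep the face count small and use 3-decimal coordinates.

solid 
facet normal 0.437 -0.597 -0.673
outer loop
vertex 0.371 -3.643 0.173
vertex 0.109 -3.227 -0.366
vertex 0.761 -3.078 -0.075
endloop
endfacet
facet normal 0.567 -0.030 0.823
outer loop
vertex 0.371 -3.643 0.173
vertex 0.761 -3.078 -0.075
vertex -0.809 -1.973 1.046
endloop
endfacet
facet normal 0.437 -0.598 -0.672
outer loop
vertex 0.761 -3.078 -0.075
vertex 0.109 -3.227 -0.366
vertex 0.499 -2.662 -0.615
endloop
endfacet
facet normal 0.664 0.713 0.227
outer loop
vertex 0.761 -3.078 -0.075
vertex 0.499 -2.662 -0.615
vertex -0.809 -1.973 1.046
endloop
endfacet
facet normal 0.437 -0.598 -0.672
outer loop
vertex 0.499 -2.662 -0.615
vertex 0.109 -3.227 -0.366
vertex -0.154 -2.812 -0.906
endloop
endfacet
facet normal -0.030 0.915 -0.403
outer loop
vertex 0.499 -2.662 -0.615
vertex -0.154 -2.812 -0.906
vertex -0.809 -1.973 1.046
endloop
endfacet
facet normal 0.437 -0.598 -0.672
outer loop
vertex -0.154 -2.812 -0.906
vertex 0.109 -3.227 -0.366
vertex -0.544 -3.377 -0.657
endloop
endfacet
facet normal -0.819 0.374 -0.435
outer loop
vertex -0.154 -2.812 -0.906
vertex -0.544 -3.377 -0.657
vertex -0.809 -1.973 1.046
endloop
endfacet
facet normal 0.437 -0.597 -0.673
outer loop
vertex -0.544 -3.377 -0.657
vertex 0.109 -3.227 -0.366
vertex -0.281 -3.792 -0.118
endloop
endfacet
facet normal -0.915 -0.369 0.162
outer loop
vertex -0.544 -3.377 -0.657
vertex -0.281 -3.792 -0.118
vertex -0.809 -1.973 1.046
endloop
endfacet
facet normal 0.437 -0.597 -0.673
outer loop
vertex -0.281 -3.792 -0.118
vertex 0.109 -3.227 -0.366
vertex 0.371 -3.643 0.173
endloop
endfacet
facet normal -0.222 -0.570 0.791
outer loop
vertex -0.281 -3.792 -0.118
vertex 0.371 -3.643 0.173
vertex -0.809 -1.973 1.046
endloop
endfacet
facet normal -0.676 -0.297 -0.674
outer loop
vertex 1.369 -2.288 -0.898
vertex 0.998 -2.526 -0.421
vertex 0.922 -1.91 -0.616
endloop
endfacet
facet normal 0.528 0.811 -0.251
outer loop
vertex 1.369 -2.288 -0.898
vertex 0.922 -1.91 -0.616
vertex 1.802 -2.174 0.381
endloop
endfacet
facet normal -0.675 -0.297 -0.675
outer loop
vertex 0.922 -1.91 -0.616
vertex 0.998 -2.526 -0.421
vertex 0.55 -2.149 -0.139
endloop
endfacet
facet normal -0.131 0.924 0.360
outer loop
vertex 0.922 -1.91 -0.616
vertex 0.55 -2.149 -0.139
vertex 1.802 -2.174 0.381
endloop
endfacet
facet normal -0.675 -0.297 -0.675
outer loop
vertex 0.55 -2.149 -0.139
vertex 0.998 -2.526 -0.421
vertex 0.626 -2.764 0.056
endloop
endfacet
facet normal -0.368 0.239 0.898
outer loop
vertex 0.55 -2.149 -0.139
vertex 0.626 -2.764 0.056
vertex 1.802 -2.174 0.381
endloop
endfacet
facet normal -0.677 -0.295 -0.675
outer loop
vertex 0.626 -2.764 0.056
vertex 0.998 -2.526 -0.421
vertex 1.073 -3.142 -0.227
endloop
endfacet
facet normal 0.052 -0.559 0.828
outer loop
vertex 0.626 -2.764 0.056
vertex 1.073 -3.142 -0.227
vertex 1.802 -2.174 0.381
endloop
endfacet
facet normal -0.676 -0.295 -0.675
outer loop
vertex 1.073 -3.142 -0.227
vertex 0.998 -2.526 -0.421
vertex 1.445 -2.903 -0.704
endloop
endfacet
facet normal 0.709 -0.671 0.217
outer loop
vertex 1.073 -3.142 -0.227
vertex 1.445 -2.903 -0.704
vertex 1.802 -2.174 0.381
endloop
endfacet
facet normal -0.677 -0.296 -0.674
outer loop
vertex 1.445 -2.903 -0.704
vertex 0.998 -2.526 -0.421
vertex 1.369 -2.288 -0.898
endloop
endfacet
facet normal 0.947 0.015 -0.322
outer loop
vertex 1.445 -2.903 -0.704
vertex 1.369 -2.288 -0.898
vertex 1.802 -2.174 0.381
endloop
endfacet
facet normal -0.627 0.724 -0.285
outer loop
vertex -1.471 -0.197 2.807
vertex -1.814 -0.219 3.505
vertex -1.21 0.256 3.383
endloop
endfacet
facet normal 0.003 0.785 -0.619
outer loop
vertex -1.471 -0.197 2.807
vertex -1.21 0.256 3.383
vertex -0.706 -0.112 2.918
endloop
endfacet
facet normal 0.122 0.179 -0.976
outer loop
vertex -1.471 -0.197 2.807
vertex -0.706 -0.112 2.918
vertex -0.999 -0.813 2.753
endloop
endfacet
facet normal -0.432 -0.255 -0.865
outer loop
vertex -1.471 -0.197 2.807
vertex -0.999 -0.813 2.753
vertex -1.684 -0.879 3.115
endloop
endfacet
facet normal -0.895 0.082 -0.437
outer loop
vertex -1.471 -0.197 2.807
vertex -1.684 -0.879 3.115
vertex -1.814 -0.219 3.505
endloop
endfacet
facet normal 0.510 0.852 -0.121
outer loop
vertex -0.706 -0.112 2.918
vertex -1.21 0.256 3.383
vertex -0.576 -0.081 3.685
endloop
endfacet
facet normal -0.508 0.753 0.418
outer loop
vertex -1.21 0.256 3.383
vertex -1.814 -0.219 3.505
vertex -1.261 -0.147 4.047
endloop
endfacet
facet normal -0.943 -0.287 0.171
outer loop
vertex -1.814 -0.219 3.505
vertex -1.684 -0.879 3.115
vertex -1.554 -0.848 3.882
endloop
endfacet
facet normal -0.195 -0.832 -0.520
outer loop
vertex -1.684 -0.879 3.115
vertex -0.999 -0.813 2.753
vertex -1.05 -1.216 3.417
endloop
endfacet
facet normal 0.703 -0.129 -0.700
outer loop
vertex -0.999 -0.813 2.753
vertex -0.706 -0.112 2.918
vertex -0.446 -0.741 3.295
endloop
endfacet
facet normal 0.432 0.255 0.865
outer loop
vertex -0.789 -0.763 3.993
vertex -0.576 -0.081 3.685
vertex -1.261 -0.147 4.047
endloop
endfacet
facet normal -0.122 -0.179 0.976
outer loop
vertex -0.789 -0.763 3.993
vertex -1.261 -0.147 4.047
vertex -1.554 -0.848 3.882
endloop
endfacet
facet normal -0.003 -0.785 0.619
outer loop
vertex -0.789 -0.763 3.993
vertex -1.554 -0.848 3.882
vertex -1.05 -1.216 3.417
endloop
endfacet
facet normal 0.627 -0.724 0.285
outer loop
vertex -0.789 -0.763 3.993
vertex -1.05 -1.216 3.417
vertex -0.446 -0.741 3.295
endloop
endfacet
facet normal 0.895 -0.082 0.437
outer loop
vertex -0.789 -0.763 3.993
vertex -0.446 -0.741 3.295
vertex -0.576 -0.081 3.685
endloop
endfacet
facet normal 0.195 0.832 0.520
outer loop
vertex -1.261 -0.147 4.047
vertex -0.576 -0.081 3.685
vertex -1.21 0.256 3.383
endloop
endfacet
facet normal -0.703 0.129 0.700
outer loop
vertex -1.554 -0.848 3.882
vertex -1.261 -0.147 4.047
vertex -1.814 -0.219 3.505
endloop
endfacet
facet normal -0.510 -0.852 0.121
outer loop
vertex -1.05 -1.216 3.417
vertex -1.554 -0.848 3.882
vertex -1.684 -0.879 3.115
endloop
endfacet
facet normal 0.508 -0.753 -0.418
outer loop
vertex -0.446 -0.741 3.295
vertex -1.05 -1.216 3.417
vertex -0.999 -0.813 2.753
endloop
endfacet
facet normal 0.943 0.287 -0.171
outer loop
vertex -0.576 -0.081 3.685
vertex -0.446 -0.741 3.295
vertex -0.706 -0.112 2.918
endloop
endfacet

endsolid


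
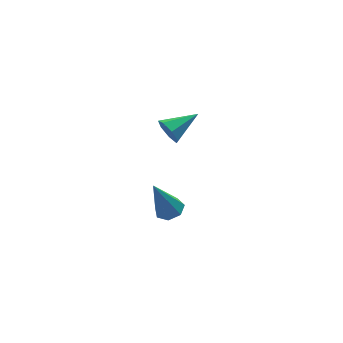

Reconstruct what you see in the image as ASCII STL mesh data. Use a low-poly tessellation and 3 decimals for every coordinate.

solid 
facet normal -0.916 -0.240 -0.321
outer loop
vertex -1.417 -2.192 2.188
vertex -1.658 -1.945 2.69
vertex -1.54 -1.678 2.154
endloop
endfacet
facet normal 0.644 0.104 -0.758
outer loop
vertex -1.417 -2.192 2.188
vertex -1.54 -1.678 2.154
vertex -0.402 -1.615 3.13
endloop
endfacet
facet normal -0.916 -0.240 -0.321
outer loop
vertex -1.54 -1.678 2.154
vertex -1.658 -1.945 2.69
vertex -1.752 -1.365 2.525
endloop
endfacet
facet normal 0.361 0.804 -0.472
outer loop
vertex -1.54 -1.678 2.154
vertex -1.752 -1.365 2.525
vertex -0.402 -1.615 3.13
endloop
endfacet
facet normal -0.916 -0.240 -0.321
outer loop
vertex -1.752 -1.365 2.525
vertex -1.658 -1.945 2.69
vertex -1.893 -1.488 3.02
endloop
endfacet
facet normal 0.063 0.964 0.258
outer loop
vertex -1.752 -1.365 2.525
vertex -1.893 -1.488 3.02
vertex -0.402 -1.615 3.13
endloop
endfacet
facet normal -0.916 -0.240 -0.320
outer loop
vertex -1.893 -1.488 3.02
vertex -1.658 -1.945 2.69
vertex -1.857 -1.955 3.267
endloop
endfacet
facet normal -0.026 0.466 0.884
outer loop
vertex -1.893 -1.488 3.02
vertex -1.857 -1.955 3.267
vertex -0.402 -1.615 3.13
endloop
endfacet
facet normal -0.916 -0.241 -0.320
outer loop
vertex -1.857 -1.955 3.267
vertex -1.658 -1.945 2.69
vertex -1.671 -2.414 3.08
endloop
endfacet
facet normal 0.162 -0.315 0.935
outer loop
vertex -1.857 -1.955 3.267
vertex -1.671 -2.414 3.08
vertex -0.402 -1.615 3.13
endloop
endfacet
facet normal -0.916 -0.241 -0.321
outer loop
vertex -1.671 -2.414 3.08
vertex -1.658 -1.945 2.69
vertex -1.475 -2.52 2.6
endloop
endfacet
facet normal 0.484 -0.792 0.372
outer loop
vertex -1.671 -2.414 3.08
vertex -1.475 -2.52 2.6
vertex -0.402 -1.615 3.13
endloop
endfacet
facet normal -0.916 -0.241 -0.321
outer loop
vertex -1.475 -2.52 2.6
vertex -1.658 -1.945 2.69
vertex -1.417 -2.192 2.188
endloop
endfacet
facet normal 0.699 -0.604 -0.383
outer loop
vertex -1.475 -2.52 2.6
vertex -1.417 -2.192 2.188
vertex -0.402 -1.615 3.13
endloop
endfacet
facet normal 0.363 0.067 -0.929
outer loop
vertex -0.904 -0.713 -2.551
vertex -1.337 -1.095 -2.748
vertex -1.355 -0.487 -2.711
endloop
endfacet
facet normal 0.260 0.847 0.464
outer loop
vertex -0.904 -0.713 -2.551
vertex -1.355 -0.487 -2.711
vertex -2.023 -1.225 -0.992
endloop
endfacet
facet normal 0.361 0.067 -0.930
outer loop
vertex -1.355 -0.487 -2.711
vertex -1.337 -1.095 -2.748
vertex -1.793 -0.719 -2.898
endloop
endfacet
facet normal -0.515 0.842 0.161
outer loop
vertex -1.355 -0.487 -2.711
vertex -1.793 -0.719 -2.898
vertex -2.023 -1.225 -0.992
endloop
endfacet
facet normal 0.363 0.069 -0.929
outer loop
vertex -1.793 -0.719 -2.898
vertex -1.337 -1.095 -2.748
vertex -1.887 -1.234 -2.973
endloop
endfacet
facet normal -0.980 0.189 -0.068
outer loop
vertex -1.793 -0.719 -2.898
vertex -1.887 -1.234 -2.973
vertex -2.023 -1.225 -0.992
endloop
endfacet
facet normal 0.363 0.068 -0.929
outer loop
vertex -1.887 -1.234 -2.973
vertex -1.337 -1.095 -2.748
vertex -1.567 -1.645 -2.878
endloop
endfacet
facet normal -0.782 -0.621 -0.051
outer loop
vertex -1.887 -1.234 -2.973
vertex -1.567 -1.645 -2.878
vertex -2.023 -1.225 -0.992
endloop
endfacet
facet normal 0.362 0.069 -0.930
outer loop
vertex -1.567 -1.645 -2.878
vertex -1.337 -1.095 -2.748
vertex -1.074 -1.642 -2.686
endloop
endfacet
facet normal -0.072 -0.977 0.200
outer loop
vertex -1.567 -1.645 -2.878
vertex -1.074 -1.642 -2.686
vertex -2.023 -1.225 -0.992
endloop
endfacet
facet normal 0.363 0.069 -0.929
outer loop
vertex -1.074 -1.642 -2.686
vertex -1.337 -1.095 -2.748
vertex -0.779 -1.228 -2.54
endloop
endfacet
facet normal 0.615 -0.613 0.496
outer loop
vertex -1.074 -1.642 -2.686
vertex -0.779 -1.228 -2.54
vertex -2.023 -1.225 -0.992
endloop
endfacet
facet normal 0.363 0.068 -0.929
outer loop
vertex -0.779 -1.228 -2.54
vertex -1.337 -1.095 -2.748
vertex -0.904 -0.713 -2.551
endloop
endfacet
facet normal 0.764 0.199 0.614
outer loop
vertex -0.779 -1.228 -2.54
vertex -0.904 -0.713 -2.551
vertex -2.023 -1.225 -0.992
endloop
endfacet

endsolid


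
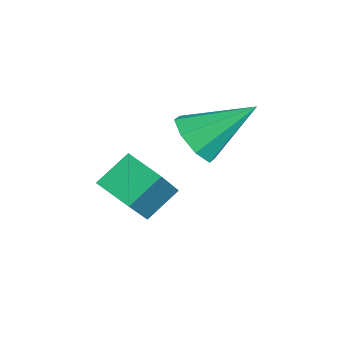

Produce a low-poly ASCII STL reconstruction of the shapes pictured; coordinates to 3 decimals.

solid 
facet normal -0.581 0.353 -0.734
outer loop
vertex -2.92 -2.089 -1.01
vertex -1.989 -1.393 -1.412
vertex -2.533 -3.05 -1.779
endloop
endfacet
facet normal -0.757 -0.566 0.326
outer loop
vertex -1.291 -3.807 -0.208
vertex -2.92 -2.089 -1.01
vertex -2.533 -3.05 -1.779
endloop
endfacet
facet normal -0.580 0.353 -0.734
outer loop
vertex -2.533 -3.05 -1.779
vertex -1.989 -1.393 -1.412
vertex -1.602 -2.355 -2.18
endloop
endfacet
facet normal 0.300 -0.745 -0.596
outer loop
vertex -1.602 -2.355 -2.18
vertex -1.291 -3.807 -0.208
vertex -2.533 -3.05 -1.779
endloop
endfacet
facet normal -0.300 0.745 0.596
outer loop
vertex -2.92 -2.089 -1.01
vertex -0.747 -2.15 0.159
vertex -1.989 -1.393 -1.412
endloop
endfacet
facet normal -0.757 -0.565 0.327
outer loop
vertex -1.678 -2.845 0.56
vertex -2.92 -2.089 -1.01
vertex -1.291 -3.807 -0.208
endloop
endfacet
facet normal -0.300 0.745 0.596
outer loop
vertex -1.678 -2.845 0.56
vertex -0.747 -2.15 0.159
vertex -2.92 -2.089 -1.01
endloop
endfacet
facet normal 0.758 0.565 -0.326
outer loop
vertex -1.989 -1.393 -1.412
vertex -0.747 -2.15 0.159
vertex -1.602 -2.355 -2.18
endloop
endfacet
facet normal 0.300 -0.745 -0.596
outer loop
vertex -0.36 -3.111 -0.61
vertex -1.291 -3.807 -0.208
vertex -1.602 -2.355 -2.18
endloop
endfacet
facet normal 0.757 0.566 -0.326
outer loop
vertex -1.602 -2.355 -2.18
vertex -0.747 -2.15 0.159
vertex -0.36 -3.111 -0.61
endloop
endfacet
facet normal 0.580 -0.352 0.734
outer loop
vertex -0.36 -3.111 -0.61
vertex -1.678 -2.845 0.56
vertex -1.291 -3.807 -0.208
endloop
endfacet
facet normal 0.580 -0.354 0.734
outer loop
vertex -0.747 -2.15 0.159
vertex -1.678 -2.845 0.56
vertex -0.36 -3.111 -0.61
endloop
endfacet
facet normal -0.122 -0.799 -0.589
outer loop
vertex -1.13 -1.135 0.673
vertex -2.036 -0.941 0.597
vertex -1.272 -0.707 0.122
endloop
endfacet
facet normal 0.945 0.327 0.010
outer loop
vertex -1.13 -1.135 0.673
vertex -1.272 -0.707 0.122
vertex -1.784 0.721 1.823
endloop
endfacet
facet normal -0.122 -0.798 -0.590
outer loop
vertex -1.272 -0.707 0.122
vertex -2.036 -0.941 0.597
vertex -1.861 -0.416 -0.15
endloop
endfacet
facet normal 0.552 0.713 -0.432
outer loop
vertex -1.272 -0.707 0.122
vertex -1.861 -0.416 -0.15
vertex -1.784 0.721 1.823
endloop
endfacet
facet normal -0.122 -0.798 -0.590
outer loop
vertex -1.861 -0.416 -0.15
vertex -2.036 -0.941 0.597
vertex -2.553 -0.432 0.015
endloop
endfacet
facet normal -0.137 0.861 -0.491
outer loop
vertex -1.861 -0.416 -0.15
vertex -2.553 -0.432 0.015
vertex -1.784 0.721 1.823
endloop
endfacet
facet normal -0.122 -0.798 -0.590
outer loop
vertex -2.553 -0.432 0.015
vertex -2.036 -0.941 0.597
vertex -2.943 -0.746 0.521
endloop
endfacet
facet normal -0.719 0.683 -0.130
outer loop
vertex -2.553 -0.432 0.015
vertex -2.943 -0.746 0.521
vertex -1.784 0.721 1.823
endloop
endfacet
facet normal -0.122 -0.798 -0.590
outer loop
vertex -2.943 -0.746 0.521
vertex -2.036 -0.941 0.597
vertex -2.801 -1.175 1.072
endloop
endfacet
facet normal -0.852 0.283 0.440
outer loop
vertex -2.943 -0.746 0.521
vertex -2.801 -1.175 1.072
vertex -1.784 0.721 1.823
endloop
endfacet
facet normal -0.122 -0.798 -0.590
outer loop
vertex -2.801 -1.175 1.072
vertex -2.036 -0.941 0.597
vertex -2.212 -1.466 1.344
endloop
endfacet
facet normal -0.459 -0.104 0.883
outer loop
vertex -2.801 -1.175 1.072
vertex -2.212 -1.466 1.344
vertex -1.784 0.721 1.823
endloop
endfacet
facet normal -0.121 -0.799 -0.590
outer loop
vertex -2.212 -1.466 1.344
vertex -2.036 -0.941 0.597
vertex -1.519 -1.449 1.179
endloop
endfacet
facet normal 0.230 -0.251 0.940
outer loop
vertex -2.212 -1.466 1.344
vertex -1.519 -1.449 1.179
vertex -1.784 0.721 1.823
endloop
endfacet
facet normal -0.122 -0.799 -0.589
outer loop
vertex -1.519 -1.449 1.179
vertex -2.036 -0.941 0.597
vertex -1.13 -1.135 0.673
endloop
endfacet
facet normal 0.812 -0.073 0.579
outer loop
vertex -1.519 -1.449 1.179
vertex -1.13 -1.135 0.673
vertex -1.784 0.721 1.823
endloop
endfacet

endsolid


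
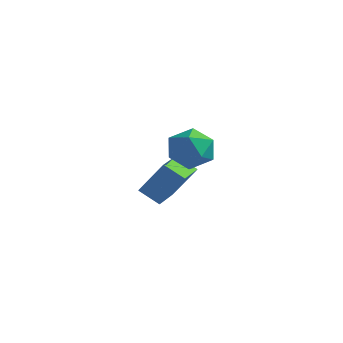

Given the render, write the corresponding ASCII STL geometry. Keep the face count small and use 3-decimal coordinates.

solid 
facet normal -0.822 -0.156 0.547
outer loop
vertex -2.068 0.44 -0.964
vertex -2.415 1.8 -1.097
vertex -2.935 0.082 -2.37
endloop
endfacet
facet normal 0.246 -0.965 0.094
outer loop
vertex -2.105 0.24 -2.923
vertex -2.068 0.44 -0.964
vertex -2.935 0.082 -2.37
endloop
endfacet
facet normal -0.822 -0.156 0.547
outer loop
vertex -2.935 0.082 -2.37
vertex -2.415 1.8 -1.097
vertex -3.282 1.442 -2.503
endloop
endfacet
facet normal -0.514 -0.212 -0.831
outer loop
vertex -3.282 1.442 -2.503
vertex -2.105 0.24 -2.923
vertex -2.935 0.082 -2.37
endloop
endfacet
facet normal 0.514 0.212 0.831
outer loop
vertex -2.068 0.44 -0.964
vertex -1.585 1.958 -1.65
vertex -2.415 1.8 -1.097
endloop
endfacet
facet normal 0.246 -0.965 0.094
outer loop
vertex -1.238 0.598 -1.517
vertex -2.068 0.44 -0.964
vertex -2.105 0.24 -2.923
endloop
endfacet
facet normal 0.514 0.212 0.831
outer loop
vertex -1.238 0.598 -1.517
vertex -1.585 1.958 -1.65
vertex -2.068 0.44 -0.964
endloop
endfacet
facet normal -0.246 0.965 -0.094
outer loop
vertex -2.415 1.8 -1.097
vertex -1.585 1.958 -1.65
vertex -3.282 1.442 -2.503
endloop
endfacet
facet normal -0.514 -0.212 -0.831
outer loop
vertex -2.452 1.6 -3.056
vertex -2.105 0.24 -2.923
vertex -3.282 1.442 -2.503
endloop
endfacet
facet normal -0.246 0.965 -0.094
outer loop
vertex -3.282 1.442 -2.503
vertex -1.585 1.958 -1.65
vertex -2.452 1.6 -3.056
endloop
endfacet
facet normal 0.822 0.156 -0.547
outer loop
vertex -2.452 1.6 -3.056
vertex -1.238 0.598 -1.517
vertex -2.105 0.24 -2.923
endloop
endfacet
facet normal 0.822 0.156 -0.547
outer loop
vertex -1.585 1.958 -1.65
vertex -1.238 0.598 -1.517
vertex -2.452 1.6 -3.056
endloop
endfacet
facet normal -0.313 -0.177 0.933
outer loop
vertex 1.253 -2.651 2.772
vertex 0.766 -3.378 2.471
vertex 1.643 -3.49 2.744
endloop
endfacet
facet normal 0.334 0.124 0.935
outer loop
vertex 1.253 -2.651 2.772
vertex 1.643 -3.49 2.744
vertex 2.124 -2.748 2.474
endloop
endfacet
facet normal 0.287 0.751 0.595
outer loop
vertex 1.253 -2.651 2.772
vertex 2.124 -2.748 2.474
vertex 1.544 -2.177 2.033
endloop
endfacet
facet normal -0.389 0.837 0.384
outer loop
vertex 1.253 -2.651 2.772
vertex 1.544 -2.177 2.033
vertex 0.705 -2.566 2.031
endloop
endfacet
facet normal -0.761 0.264 0.593
outer loop
vertex 1.253 -2.651 2.772
vertex 0.705 -2.566 2.031
vertex 0.766 -3.378 2.471
endloop
endfacet
facet normal 0.772 -0.296 0.562
outer loop
vertex 2.124 -2.748 2.474
vertex 1.643 -3.49 2.744
vertex 2.175 -3.534 1.989
endloop
endfacet
facet normal -0.274 -0.783 0.559
outer loop
vertex 1.643 -3.49 2.744
vertex 0.766 -3.378 2.471
vertex 1.336 -3.923 1.987
endloop
endfacet
facet normal -0.997 -0.070 0.009
outer loop
vertex 0.766 -3.378 2.471
vertex 0.705 -2.566 2.031
vertex 0.756 -3.352 1.546
endloop
endfacet
facet normal -0.397 0.857 -0.329
outer loop
vertex 0.705 -2.566 2.031
vertex 1.544 -2.177 2.033
vertex 1.237 -2.61 1.276
endloop
endfacet
facet normal 0.697 0.717 0.013
outer loop
vertex 1.544 -2.177 2.033
vertex 2.124 -2.748 2.474
vertex 2.114 -2.722 1.549
endloop
endfacet
facet normal 0.389 -0.837 -0.384
outer loop
vertex 1.627 -3.449 1.248
vertex 2.175 -3.534 1.989
vertex 1.336 -3.923 1.987
endloop
endfacet
facet normal -0.287 -0.751 -0.595
outer loop
vertex 1.627 -3.449 1.248
vertex 1.336 -3.923 1.987
vertex 0.756 -3.352 1.546
endloop
endfacet
facet normal -0.334 -0.124 -0.935
outer loop
vertex 1.627 -3.449 1.248
vertex 0.756 -3.352 1.546
vertex 1.237 -2.61 1.276
endloop
endfacet
facet normal 0.313 0.177 -0.933
outer loop
vertex 1.627 -3.449 1.248
vertex 1.237 -2.61 1.276
vertex 2.114 -2.722 1.549
endloop
endfacet
facet normal 0.761 -0.264 -0.593
outer loop
vertex 1.627 -3.449 1.248
vertex 2.114 -2.722 1.549
vertex 2.175 -3.534 1.989
endloop
endfacet
facet normal 0.397 -0.857 0.329
outer loop
vertex 1.336 -3.923 1.987
vertex 2.175 -3.534 1.989
vertex 1.643 -3.49 2.744
endloop
endfacet
facet normal -0.697 -0.717 -0.013
outer loop
vertex 0.756 -3.352 1.546
vertex 1.336 -3.923 1.987
vertex 0.766 -3.378 2.471
endloop
endfacet
facet normal -0.772 0.296 -0.562
outer loop
vertex 1.237 -2.61 1.276
vertex 0.756 -3.352 1.546
vertex 0.705 -2.566 2.031
endloop
endfacet
facet normal 0.274 0.783 -0.559
outer loop
vertex 2.114 -2.722 1.549
vertex 1.237 -2.61 1.276
vertex 1.544 -2.177 2.033
endloop
endfacet
facet normal 0.997 0.070 -0.009
outer loop
vertex 2.175 -3.534 1.989
vertex 2.114 -2.722 1.549
vertex 2.124 -2.748 2.474
endloop
endfacet

endsolid
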